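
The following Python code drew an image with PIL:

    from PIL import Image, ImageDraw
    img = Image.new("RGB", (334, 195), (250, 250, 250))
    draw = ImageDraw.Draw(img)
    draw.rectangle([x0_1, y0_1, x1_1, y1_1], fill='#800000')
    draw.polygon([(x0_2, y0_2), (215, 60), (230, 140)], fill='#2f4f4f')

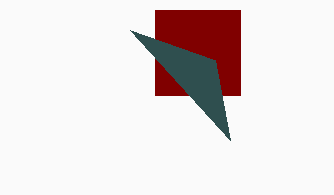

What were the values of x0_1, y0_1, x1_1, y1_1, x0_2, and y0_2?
x0_1 = 155; y0_1 = 10; x1_1 = 240; y1_1 = 95; x0_2 = 130; y0_2 = 30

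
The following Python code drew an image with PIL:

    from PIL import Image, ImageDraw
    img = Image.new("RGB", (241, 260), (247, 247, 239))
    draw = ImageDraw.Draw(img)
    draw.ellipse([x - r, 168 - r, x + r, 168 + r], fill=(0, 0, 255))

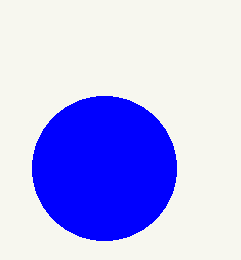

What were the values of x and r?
x = 104, r = 72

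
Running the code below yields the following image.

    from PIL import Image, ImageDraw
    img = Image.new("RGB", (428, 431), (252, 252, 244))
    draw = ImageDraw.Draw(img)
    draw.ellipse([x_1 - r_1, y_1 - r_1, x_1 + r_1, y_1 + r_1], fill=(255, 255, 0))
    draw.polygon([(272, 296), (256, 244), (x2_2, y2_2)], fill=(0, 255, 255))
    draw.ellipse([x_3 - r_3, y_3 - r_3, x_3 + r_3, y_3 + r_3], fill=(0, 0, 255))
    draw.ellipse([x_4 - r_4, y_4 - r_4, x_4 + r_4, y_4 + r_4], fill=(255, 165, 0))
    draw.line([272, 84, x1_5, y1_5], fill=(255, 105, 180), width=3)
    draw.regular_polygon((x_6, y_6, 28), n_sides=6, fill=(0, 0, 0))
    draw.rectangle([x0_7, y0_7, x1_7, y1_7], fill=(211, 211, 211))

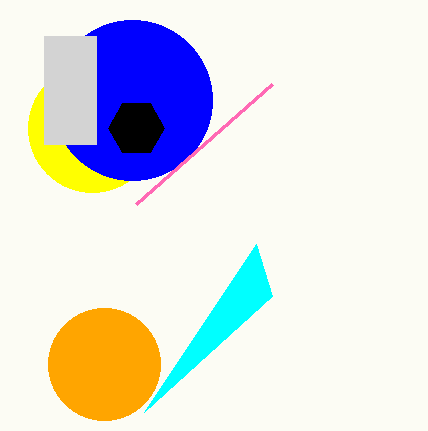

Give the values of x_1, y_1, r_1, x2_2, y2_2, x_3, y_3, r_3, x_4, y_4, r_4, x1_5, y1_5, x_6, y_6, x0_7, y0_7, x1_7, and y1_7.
x_1 = 92
y_1 = 128
r_1 = 64
x2_2 = 144
y2_2 = 412
x_3 = 132
y_3 = 100
r_3 = 80
x_4 = 104
y_4 = 364
r_4 = 56
x1_5 = 136
y1_5 = 204
x_6 = 136
y_6 = 128
x0_7 = 44
y0_7 = 36
x1_7 = 96
y1_7 = 144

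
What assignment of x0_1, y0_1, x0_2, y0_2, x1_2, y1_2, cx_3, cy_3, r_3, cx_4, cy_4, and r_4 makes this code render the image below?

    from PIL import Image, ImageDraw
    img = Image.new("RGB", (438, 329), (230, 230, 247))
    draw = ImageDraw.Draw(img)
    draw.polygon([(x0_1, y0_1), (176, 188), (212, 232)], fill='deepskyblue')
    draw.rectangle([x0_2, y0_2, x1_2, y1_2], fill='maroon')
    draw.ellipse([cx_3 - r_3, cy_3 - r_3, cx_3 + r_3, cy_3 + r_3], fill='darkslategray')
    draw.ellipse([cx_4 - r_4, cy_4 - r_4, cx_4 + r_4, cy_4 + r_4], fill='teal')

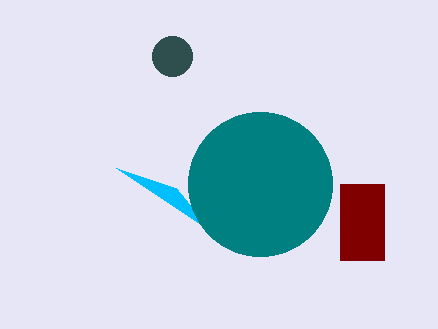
x0_1 = 116; y0_1 = 168; x0_2 = 340; y0_2 = 184; x1_2 = 384; y1_2 = 260; cx_3 = 172; cy_3 = 56; r_3 = 20; cx_4 = 260; cy_4 = 184; r_4 = 72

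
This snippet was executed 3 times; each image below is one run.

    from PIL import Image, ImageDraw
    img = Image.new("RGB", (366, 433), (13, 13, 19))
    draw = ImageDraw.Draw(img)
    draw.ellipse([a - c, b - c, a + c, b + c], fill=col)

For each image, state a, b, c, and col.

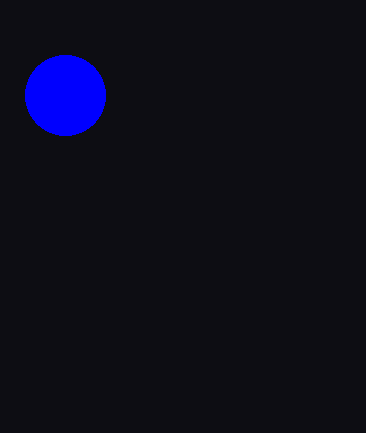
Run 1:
a = 65; b = 95; c = 40; col = 'blue'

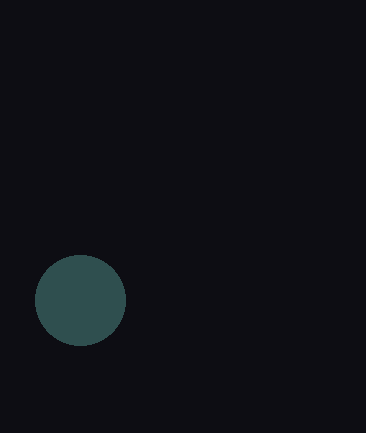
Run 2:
a = 80
b = 300
c = 45
col = 'darkslategray'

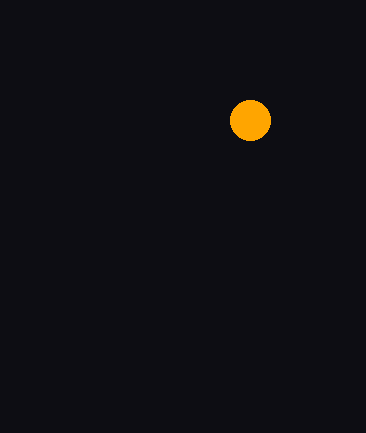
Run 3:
a = 250
b = 120
c = 20
col = 'orange'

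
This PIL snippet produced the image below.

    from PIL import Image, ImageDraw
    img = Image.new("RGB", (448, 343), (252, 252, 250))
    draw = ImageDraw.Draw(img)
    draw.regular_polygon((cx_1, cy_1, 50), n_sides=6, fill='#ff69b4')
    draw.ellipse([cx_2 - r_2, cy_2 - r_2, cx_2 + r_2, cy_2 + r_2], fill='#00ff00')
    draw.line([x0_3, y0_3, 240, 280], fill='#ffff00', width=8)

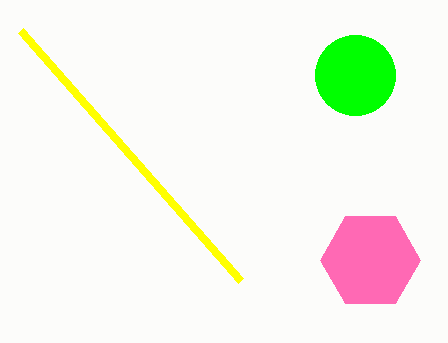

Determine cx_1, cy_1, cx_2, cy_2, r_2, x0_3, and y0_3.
cx_1 = 370; cy_1 = 260; cx_2 = 355; cy_2 = 75; r_2 = 40; x0_3 = 20; y0_3 = 30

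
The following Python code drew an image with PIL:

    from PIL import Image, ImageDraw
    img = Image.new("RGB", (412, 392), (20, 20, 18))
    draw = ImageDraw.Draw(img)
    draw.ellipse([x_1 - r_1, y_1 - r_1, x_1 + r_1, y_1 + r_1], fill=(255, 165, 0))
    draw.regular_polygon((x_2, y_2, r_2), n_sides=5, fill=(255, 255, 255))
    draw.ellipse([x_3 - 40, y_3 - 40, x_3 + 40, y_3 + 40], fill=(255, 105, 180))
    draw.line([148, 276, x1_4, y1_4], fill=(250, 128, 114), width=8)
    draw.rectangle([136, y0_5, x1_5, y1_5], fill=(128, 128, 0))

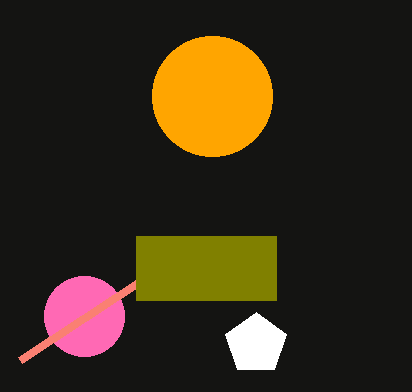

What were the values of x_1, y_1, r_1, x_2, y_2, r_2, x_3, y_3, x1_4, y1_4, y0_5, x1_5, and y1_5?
x_1 = 212; y_1 = 96; r_1 = 60; x_2 = 256; y_2 = 344; r_2 = 32; x_3 = 84; y_3 = 316; x1_4 = 20; y1_4 = 360; y0_5 = 236; x1_5 = 276; y1_5 = 300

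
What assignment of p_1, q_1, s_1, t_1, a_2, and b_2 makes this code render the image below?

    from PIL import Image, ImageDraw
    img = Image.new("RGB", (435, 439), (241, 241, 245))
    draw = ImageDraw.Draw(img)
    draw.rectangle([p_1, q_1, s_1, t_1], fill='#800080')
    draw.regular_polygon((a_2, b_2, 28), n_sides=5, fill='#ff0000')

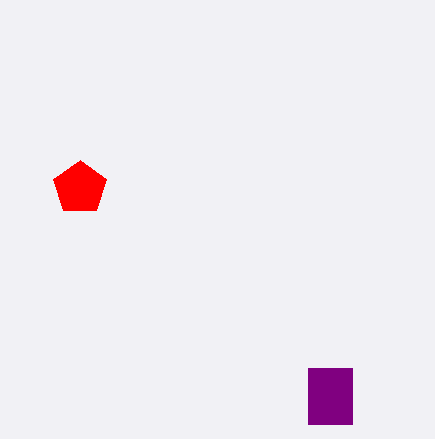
p_1 = 308, q_1 = 368, s_1 = 352, t_1 = 424, a_2 = 80, b_2 = 188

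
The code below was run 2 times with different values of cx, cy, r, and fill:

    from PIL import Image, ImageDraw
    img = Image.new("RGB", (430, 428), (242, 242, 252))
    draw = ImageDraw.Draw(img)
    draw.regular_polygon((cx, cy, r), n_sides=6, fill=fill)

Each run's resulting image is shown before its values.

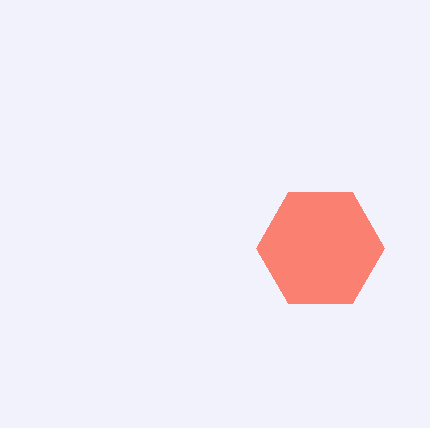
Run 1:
cx = 320
cy = 248
r = 64
fill = 'salmon'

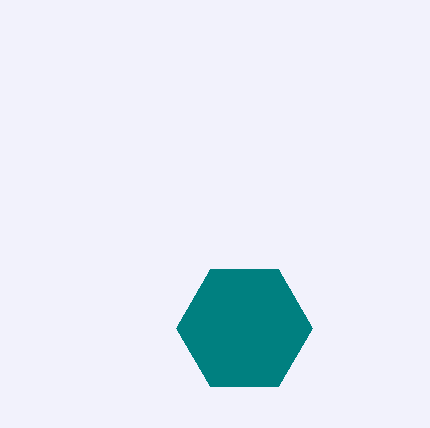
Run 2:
cx = 244
cy = 328
r = 68
fill = 'teal'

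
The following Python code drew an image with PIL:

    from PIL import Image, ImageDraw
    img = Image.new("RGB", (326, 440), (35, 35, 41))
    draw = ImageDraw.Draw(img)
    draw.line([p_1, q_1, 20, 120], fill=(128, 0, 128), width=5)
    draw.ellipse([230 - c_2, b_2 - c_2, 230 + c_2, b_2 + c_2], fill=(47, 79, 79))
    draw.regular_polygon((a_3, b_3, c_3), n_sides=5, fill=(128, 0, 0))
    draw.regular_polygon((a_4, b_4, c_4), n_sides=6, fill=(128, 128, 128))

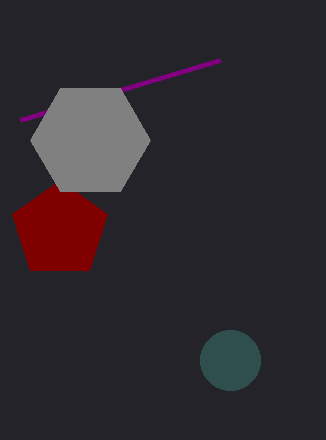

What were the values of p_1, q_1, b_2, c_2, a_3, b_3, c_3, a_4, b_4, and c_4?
p_1 = 220; q_1 = 60; b_2 = 360; c_2 = 30; a_3 = 60; b_3 = 230; c_3 = 50; a_4 = 90; b_4 = 140; c_4 = 60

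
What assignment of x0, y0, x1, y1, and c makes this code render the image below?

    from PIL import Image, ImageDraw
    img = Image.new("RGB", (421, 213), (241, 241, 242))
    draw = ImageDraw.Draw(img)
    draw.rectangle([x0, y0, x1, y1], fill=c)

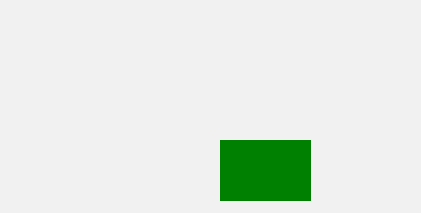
x0 = 220; y0 = 140; x1 = 310; y1 = 200; c = 'green'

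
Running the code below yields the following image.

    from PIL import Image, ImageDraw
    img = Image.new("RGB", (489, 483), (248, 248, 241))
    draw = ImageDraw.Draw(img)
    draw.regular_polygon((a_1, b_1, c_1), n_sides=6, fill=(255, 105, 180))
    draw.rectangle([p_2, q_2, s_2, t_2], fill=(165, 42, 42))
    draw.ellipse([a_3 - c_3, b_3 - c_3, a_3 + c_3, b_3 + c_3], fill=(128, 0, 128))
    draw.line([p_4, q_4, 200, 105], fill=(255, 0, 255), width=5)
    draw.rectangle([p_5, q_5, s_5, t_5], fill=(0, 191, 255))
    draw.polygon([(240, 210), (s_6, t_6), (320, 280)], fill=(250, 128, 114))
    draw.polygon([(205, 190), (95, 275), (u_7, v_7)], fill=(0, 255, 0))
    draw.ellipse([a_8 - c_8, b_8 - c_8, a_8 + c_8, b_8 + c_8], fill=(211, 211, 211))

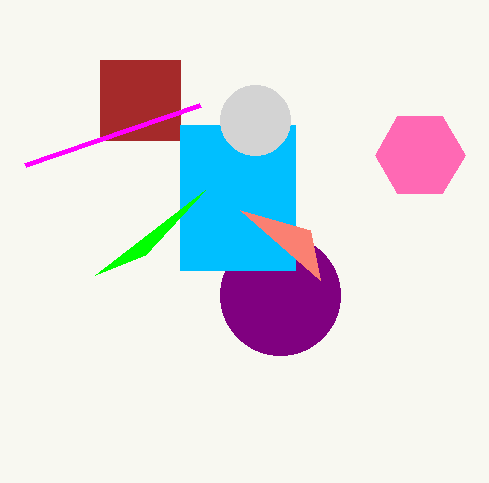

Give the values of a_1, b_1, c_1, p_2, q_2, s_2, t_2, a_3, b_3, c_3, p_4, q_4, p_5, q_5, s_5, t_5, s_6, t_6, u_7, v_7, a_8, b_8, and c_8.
a_1 = 420; b_1 = 155; c_1 = 45; p_2 = 100; q_2 = 60; s_2 = 180; t_2 = 140; a_3 = 280; b_3 = 295; c_3 = 60; p_4 = 25; q_4 = 165; p_5 = 180; q_5 = 125; s_5 = 295; t_5 = 270; s_6 = 310; t_6 = 230; u_7 = 145; v_7 = 255; a_8 = 255; b_8 = 120; c_8 = 35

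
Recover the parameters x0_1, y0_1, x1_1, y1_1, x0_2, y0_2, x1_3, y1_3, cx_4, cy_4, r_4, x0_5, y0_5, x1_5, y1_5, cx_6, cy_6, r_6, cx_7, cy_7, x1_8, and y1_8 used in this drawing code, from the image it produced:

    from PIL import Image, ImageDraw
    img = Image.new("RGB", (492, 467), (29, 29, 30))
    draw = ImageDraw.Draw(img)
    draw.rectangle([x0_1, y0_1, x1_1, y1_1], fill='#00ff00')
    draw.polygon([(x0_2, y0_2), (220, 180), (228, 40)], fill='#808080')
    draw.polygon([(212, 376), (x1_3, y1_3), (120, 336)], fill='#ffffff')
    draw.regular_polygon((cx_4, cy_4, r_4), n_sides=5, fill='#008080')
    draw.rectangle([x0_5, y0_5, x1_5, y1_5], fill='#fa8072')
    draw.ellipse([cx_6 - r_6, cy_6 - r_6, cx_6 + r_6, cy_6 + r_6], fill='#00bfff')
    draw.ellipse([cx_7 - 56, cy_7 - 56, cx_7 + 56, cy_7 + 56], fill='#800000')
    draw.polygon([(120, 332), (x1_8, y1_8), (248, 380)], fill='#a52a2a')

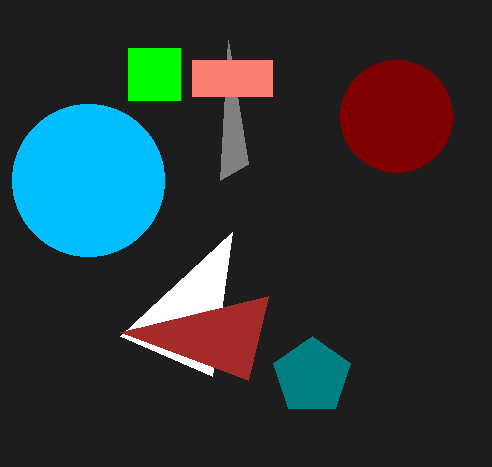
x0_1 = 128, y0_1 = 48, x1_1 = 180, y1_1 = 100, x0_2 = 248, y0_2 = 164, x1_3 = 232, y1_3 = 232, cx_4 = 312, cy_4 = 376, r_4 = 40, x0_5 = 192, y0_5 = 60, x1_5 = 272, y1_5 = 96, cx_6 = 88, cy_6 = 180, r_6 = 76, cx_7 = 396, cy_7 = 116, x1_8 = 268, y1_8 = 296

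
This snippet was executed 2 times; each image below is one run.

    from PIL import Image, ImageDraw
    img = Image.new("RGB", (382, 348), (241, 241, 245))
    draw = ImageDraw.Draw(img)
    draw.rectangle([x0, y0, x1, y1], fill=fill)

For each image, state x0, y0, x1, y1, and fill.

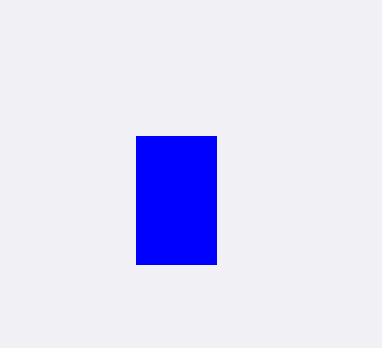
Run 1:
x0 = 136, y0 = 136, x1 = 216, y1 = 264, fill = 'blue'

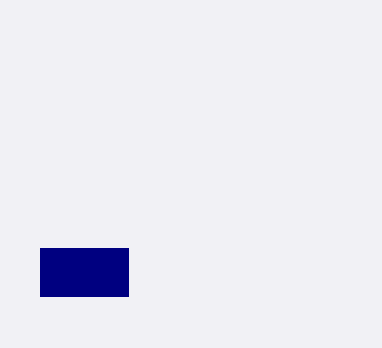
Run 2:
x0 = 40; y0 = 248; x1 = 128; y1 = 296; fill = 'navy'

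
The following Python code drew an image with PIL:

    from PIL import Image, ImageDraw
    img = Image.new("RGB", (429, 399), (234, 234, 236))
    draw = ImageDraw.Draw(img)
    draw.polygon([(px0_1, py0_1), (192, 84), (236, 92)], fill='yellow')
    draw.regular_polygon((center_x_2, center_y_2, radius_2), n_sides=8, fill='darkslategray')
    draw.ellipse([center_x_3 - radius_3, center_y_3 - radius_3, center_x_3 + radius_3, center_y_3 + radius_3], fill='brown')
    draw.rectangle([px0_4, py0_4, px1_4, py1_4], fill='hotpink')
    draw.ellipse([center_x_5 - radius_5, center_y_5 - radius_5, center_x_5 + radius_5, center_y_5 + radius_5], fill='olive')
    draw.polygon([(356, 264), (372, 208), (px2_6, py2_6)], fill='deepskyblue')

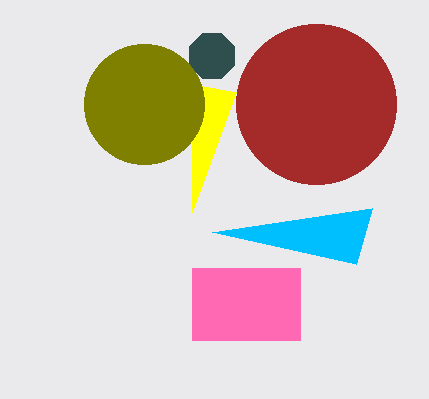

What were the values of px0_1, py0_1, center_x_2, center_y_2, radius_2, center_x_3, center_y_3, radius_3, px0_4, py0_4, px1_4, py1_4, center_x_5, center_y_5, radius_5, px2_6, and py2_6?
px0_1 = 192; py0_1 = 212; center_x_2 = 212; center_y_2 = 56; radius_2 = 24; center_x_3 = 316; center_y_3 = 104; radius_3 = 80; px0_4 = 192; py0_4 = 268; px1_4 = 300; py1_4 = 340; center_x_5 = 144; center_y_5 = 104; radius_5 = 60; px2_6 = 212; py2_6 = 232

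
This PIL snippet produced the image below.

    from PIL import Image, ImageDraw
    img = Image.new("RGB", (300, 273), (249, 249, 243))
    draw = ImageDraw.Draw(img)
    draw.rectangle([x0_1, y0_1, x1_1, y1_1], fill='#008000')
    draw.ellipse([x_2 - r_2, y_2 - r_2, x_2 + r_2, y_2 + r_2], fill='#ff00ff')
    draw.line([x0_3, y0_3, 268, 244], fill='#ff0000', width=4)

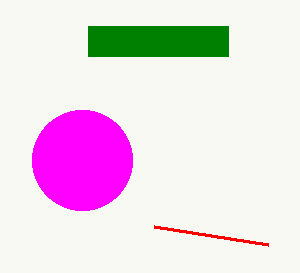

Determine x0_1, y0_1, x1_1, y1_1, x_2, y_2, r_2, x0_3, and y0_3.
x0_1 = 88, y0_1 = 26, x1_1 = 228, y1_1 = 56, x_2 = 82, y_2 = 160, r_2 = 50, x0_3 = 154, y0_3 = 226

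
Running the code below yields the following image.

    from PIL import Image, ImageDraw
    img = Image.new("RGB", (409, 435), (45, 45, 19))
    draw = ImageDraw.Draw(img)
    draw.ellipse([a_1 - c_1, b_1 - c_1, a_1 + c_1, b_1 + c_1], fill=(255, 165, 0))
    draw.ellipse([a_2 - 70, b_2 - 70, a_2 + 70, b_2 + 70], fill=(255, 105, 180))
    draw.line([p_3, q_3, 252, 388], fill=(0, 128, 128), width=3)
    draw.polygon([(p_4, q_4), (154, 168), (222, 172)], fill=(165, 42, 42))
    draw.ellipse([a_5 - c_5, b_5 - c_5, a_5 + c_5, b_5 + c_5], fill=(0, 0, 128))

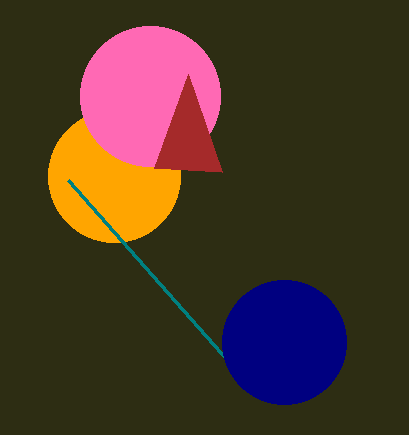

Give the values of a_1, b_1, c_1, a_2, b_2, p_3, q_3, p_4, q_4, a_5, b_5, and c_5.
a_1 = 114
b_1 = 176
c_1 = 66
a_2 = 150
b_2 = 96
p_3 = 68
q_3 = 180
p_4 = 188
q_4 = 74
a_5 = 284
b_5 = 342
c_5 = 62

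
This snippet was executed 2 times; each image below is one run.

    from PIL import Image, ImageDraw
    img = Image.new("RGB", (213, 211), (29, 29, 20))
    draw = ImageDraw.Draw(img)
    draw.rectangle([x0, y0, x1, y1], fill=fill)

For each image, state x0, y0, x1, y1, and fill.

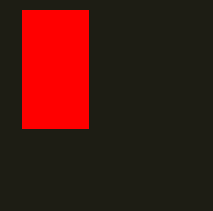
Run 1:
x0 = 22, y0 = 10, x1 = 88, y1 = 128, fill = 'red'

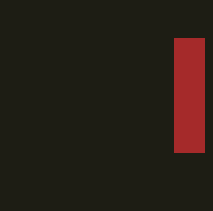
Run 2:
x0 = 174, y0 = 38, x1 = 204, y1 = 152, fill = 'brown'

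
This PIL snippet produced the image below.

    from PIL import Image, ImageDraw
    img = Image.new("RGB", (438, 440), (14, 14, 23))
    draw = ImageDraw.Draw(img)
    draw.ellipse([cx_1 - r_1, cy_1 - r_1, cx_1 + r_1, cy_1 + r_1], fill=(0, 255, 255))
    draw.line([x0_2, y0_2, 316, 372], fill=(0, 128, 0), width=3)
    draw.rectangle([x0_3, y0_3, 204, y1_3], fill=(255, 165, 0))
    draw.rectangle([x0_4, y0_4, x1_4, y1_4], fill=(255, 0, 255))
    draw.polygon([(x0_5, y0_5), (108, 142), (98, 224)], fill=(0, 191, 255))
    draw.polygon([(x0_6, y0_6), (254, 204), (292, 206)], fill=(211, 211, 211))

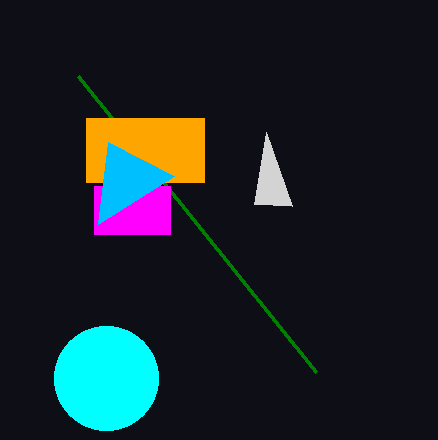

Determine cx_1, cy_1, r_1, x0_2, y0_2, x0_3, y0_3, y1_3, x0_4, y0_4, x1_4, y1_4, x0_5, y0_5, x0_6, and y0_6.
cx_1 = 106; cy_1 = 378; r_1 = 52; x0_2 = 78; y0_2 = 76; x0_3 = 86; y0_3 = 118; y1_3 = 182; x0_4 = 94; y0_4 = 186; x1_4 = 170; y1_4 = 234; x0_5 = 174; y0_5 = 176; x0_6 = 266; y0_6 = 132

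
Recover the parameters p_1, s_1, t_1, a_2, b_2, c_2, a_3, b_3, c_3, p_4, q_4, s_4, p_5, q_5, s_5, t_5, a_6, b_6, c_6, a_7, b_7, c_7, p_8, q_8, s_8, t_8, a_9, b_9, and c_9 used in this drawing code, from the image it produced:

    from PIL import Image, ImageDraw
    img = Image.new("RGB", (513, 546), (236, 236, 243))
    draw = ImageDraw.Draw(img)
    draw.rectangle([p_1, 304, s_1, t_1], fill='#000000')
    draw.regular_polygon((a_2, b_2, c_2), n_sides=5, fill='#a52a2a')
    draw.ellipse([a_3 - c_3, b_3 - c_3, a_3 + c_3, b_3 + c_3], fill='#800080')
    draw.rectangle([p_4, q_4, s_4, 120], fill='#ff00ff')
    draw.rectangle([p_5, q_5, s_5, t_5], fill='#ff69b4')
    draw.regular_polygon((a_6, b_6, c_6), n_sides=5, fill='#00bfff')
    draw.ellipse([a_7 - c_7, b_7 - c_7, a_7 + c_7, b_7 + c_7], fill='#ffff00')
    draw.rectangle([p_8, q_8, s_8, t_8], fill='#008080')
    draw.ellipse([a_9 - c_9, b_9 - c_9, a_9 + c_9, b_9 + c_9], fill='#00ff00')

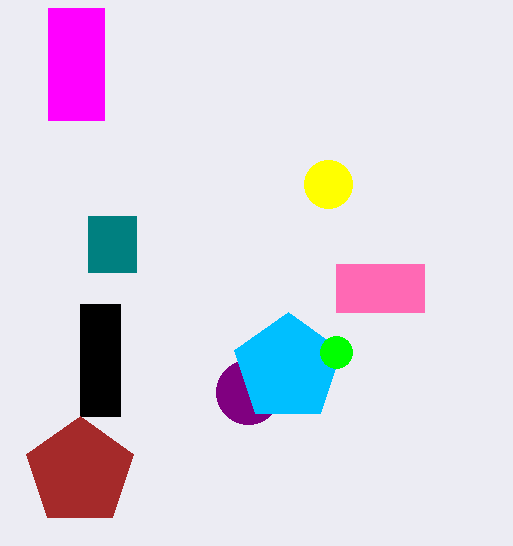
p_1 = 80; s_1 = 120; t_1 = 416; a_2 = 80; b_2 = 472; c_2 = 56; a_3 = 248; b_3 = 392; c_3 = 32; p_4 = 48; q_4 = 8; s_4 = 104; p_5 = 336; q_5 = 264; s_5 = 424; t_5 = 312; a_6 = 288; b_6 = 368; c_6 = 56; a_7 = 328; b_7 = 184; c_7 = 24; p_8 = 88; q_8 = 216; s_8 = 136; t_8 = 272; a_9 = 336; b_9 = 352; c_9 = 16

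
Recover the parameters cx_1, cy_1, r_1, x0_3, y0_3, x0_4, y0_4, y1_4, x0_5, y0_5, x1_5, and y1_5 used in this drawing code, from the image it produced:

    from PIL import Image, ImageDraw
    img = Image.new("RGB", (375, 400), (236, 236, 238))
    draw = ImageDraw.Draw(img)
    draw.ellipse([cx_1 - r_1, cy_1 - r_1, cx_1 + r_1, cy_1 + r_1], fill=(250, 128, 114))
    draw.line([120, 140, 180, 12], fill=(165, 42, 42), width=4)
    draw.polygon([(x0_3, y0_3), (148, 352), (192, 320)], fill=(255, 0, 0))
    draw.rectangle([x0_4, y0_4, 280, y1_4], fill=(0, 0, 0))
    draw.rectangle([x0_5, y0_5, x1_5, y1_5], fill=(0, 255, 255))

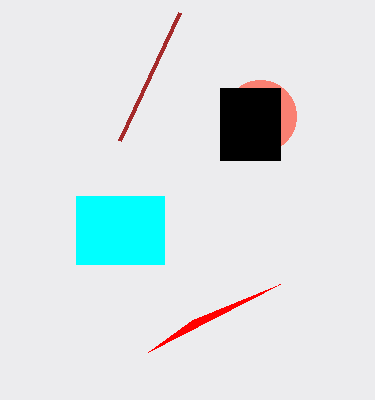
cx_1 = 260; cy_1 = 116; r_1 = 36; x0_3 = 280; y0_3 = 284; x0_4 = 220; y0_4 = 88; y1_4 = 160; x0_5 = 76; y0_5 = 196; x1_5 = 164; y1_5 = 264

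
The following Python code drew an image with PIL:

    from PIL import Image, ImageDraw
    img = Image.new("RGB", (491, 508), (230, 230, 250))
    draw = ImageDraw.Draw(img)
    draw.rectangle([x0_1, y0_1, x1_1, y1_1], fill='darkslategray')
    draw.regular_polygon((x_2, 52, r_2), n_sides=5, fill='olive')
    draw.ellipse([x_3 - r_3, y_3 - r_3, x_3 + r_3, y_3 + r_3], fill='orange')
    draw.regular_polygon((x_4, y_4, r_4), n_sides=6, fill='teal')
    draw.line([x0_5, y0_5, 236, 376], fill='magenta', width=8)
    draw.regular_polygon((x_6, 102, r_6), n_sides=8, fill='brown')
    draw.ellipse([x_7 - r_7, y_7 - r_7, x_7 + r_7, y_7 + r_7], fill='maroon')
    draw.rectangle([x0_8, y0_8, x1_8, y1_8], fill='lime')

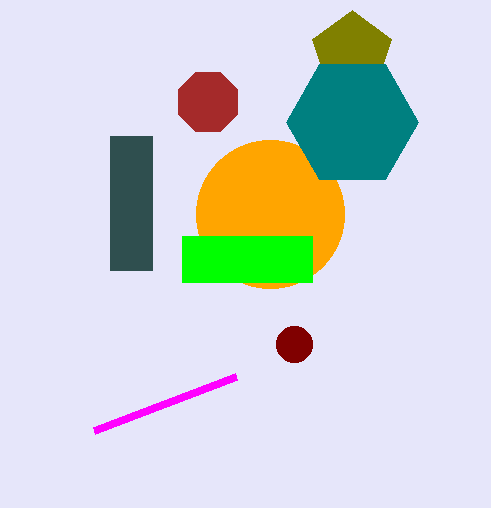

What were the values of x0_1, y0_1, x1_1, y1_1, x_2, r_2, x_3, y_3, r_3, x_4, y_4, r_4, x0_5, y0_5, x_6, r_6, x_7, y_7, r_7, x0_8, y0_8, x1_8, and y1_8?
x0_1 = 110
y0_1 = 136
x1_1 = 152
y1_1 = 270
x_2 = 352
r_2 = 42
x_3 = 270
y_3 = 214
r_3 = 74
x_4 = 352
y_4 = 122
r_4 = 66
x0_5 = 94
y0_5 = 430
x_6 = 208
r_6 = 32
x_7 = 294
y_7 = 344
r_7 = 18
x0_8 = 182
y0_8 = 236
x1_8 = 312
y1_8 = 282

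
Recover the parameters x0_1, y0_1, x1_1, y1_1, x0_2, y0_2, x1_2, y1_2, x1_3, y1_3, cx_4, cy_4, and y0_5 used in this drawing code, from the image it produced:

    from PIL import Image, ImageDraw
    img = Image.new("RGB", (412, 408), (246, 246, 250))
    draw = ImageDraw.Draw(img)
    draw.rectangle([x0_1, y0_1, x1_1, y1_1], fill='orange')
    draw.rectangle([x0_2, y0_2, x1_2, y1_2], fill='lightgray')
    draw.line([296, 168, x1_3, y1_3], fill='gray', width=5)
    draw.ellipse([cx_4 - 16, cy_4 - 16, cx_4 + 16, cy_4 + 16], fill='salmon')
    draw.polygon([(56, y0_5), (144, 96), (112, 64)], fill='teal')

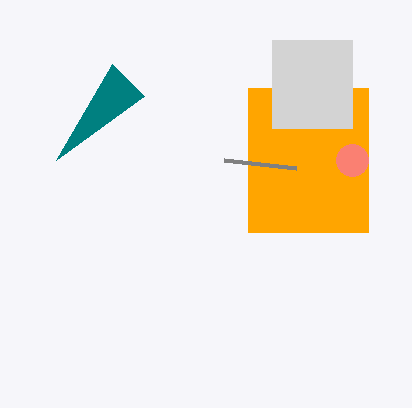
x0_1 = 248, y0_1 = 88, x1_1 = 368, y1_1 = 232, x0_2 = 272, y0_2 = 40, x1_2 = 352, y1_2 = 128, x1_3 = 224, y1_3 = 160, cx_4 = 352, cy_4 = 160, y0_5 = 160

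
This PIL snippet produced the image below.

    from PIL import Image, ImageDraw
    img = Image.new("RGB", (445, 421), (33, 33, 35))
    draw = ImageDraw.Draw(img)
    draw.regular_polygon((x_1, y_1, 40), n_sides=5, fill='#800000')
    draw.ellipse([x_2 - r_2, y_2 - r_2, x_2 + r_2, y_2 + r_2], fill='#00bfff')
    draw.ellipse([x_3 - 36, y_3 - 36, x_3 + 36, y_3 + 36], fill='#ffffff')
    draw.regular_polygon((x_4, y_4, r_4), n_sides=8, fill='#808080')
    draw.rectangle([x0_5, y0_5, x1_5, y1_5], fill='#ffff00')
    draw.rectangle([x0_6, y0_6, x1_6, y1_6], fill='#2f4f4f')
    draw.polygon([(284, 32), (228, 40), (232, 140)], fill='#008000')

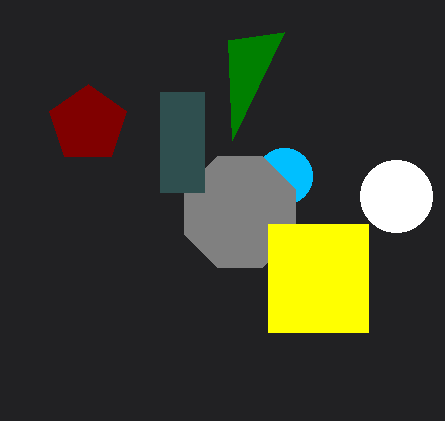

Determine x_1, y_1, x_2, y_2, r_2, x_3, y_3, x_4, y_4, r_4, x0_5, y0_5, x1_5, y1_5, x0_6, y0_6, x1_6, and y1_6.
x_1 = 88
y_1 = 124
x_2 = 284
y_2 = 176
r_2 = 28
x_3 = 396
y_3 = 196
x_4 = 240
y_4 = 212
r_4 = 60
x0_5 = 268
y0_5 = 224
x1_5 = 368
y1_5 = 332
x0_6 = 160
y0_6 = 92
x1_6 = 204
y1_6 = 192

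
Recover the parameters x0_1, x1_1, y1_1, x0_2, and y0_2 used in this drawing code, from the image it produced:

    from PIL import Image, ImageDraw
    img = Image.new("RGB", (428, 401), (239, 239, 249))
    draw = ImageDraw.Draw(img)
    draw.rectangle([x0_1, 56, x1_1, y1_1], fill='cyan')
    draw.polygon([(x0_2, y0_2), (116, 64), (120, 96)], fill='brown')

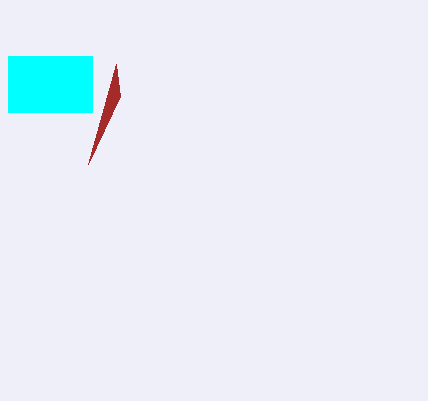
x0_1 = 8; x1_1 = 92; y1_1 = 112; x0_2 = 88; y0_2 = 164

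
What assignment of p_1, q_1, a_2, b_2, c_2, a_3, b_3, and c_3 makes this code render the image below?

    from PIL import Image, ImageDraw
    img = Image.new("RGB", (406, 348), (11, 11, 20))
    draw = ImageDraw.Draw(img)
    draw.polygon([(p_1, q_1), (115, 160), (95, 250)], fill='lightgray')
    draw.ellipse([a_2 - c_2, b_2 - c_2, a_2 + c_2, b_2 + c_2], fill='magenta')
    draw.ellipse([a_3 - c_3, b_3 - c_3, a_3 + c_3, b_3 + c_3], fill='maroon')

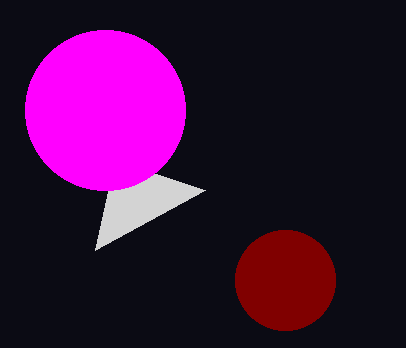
p_1 = 205
q_1 = 190
a_2 = 105
b_2 = 110
c_2 = 80
a_3 = 285
b_3 = 280
c_3 = 50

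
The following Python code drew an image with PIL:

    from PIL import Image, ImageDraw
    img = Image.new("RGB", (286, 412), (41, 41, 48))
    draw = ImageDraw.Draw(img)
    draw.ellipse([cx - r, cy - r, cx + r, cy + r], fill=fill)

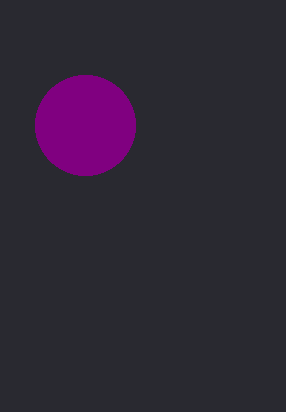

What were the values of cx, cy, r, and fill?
cx = 85
cy = 125
r = 50
fill = 'purple'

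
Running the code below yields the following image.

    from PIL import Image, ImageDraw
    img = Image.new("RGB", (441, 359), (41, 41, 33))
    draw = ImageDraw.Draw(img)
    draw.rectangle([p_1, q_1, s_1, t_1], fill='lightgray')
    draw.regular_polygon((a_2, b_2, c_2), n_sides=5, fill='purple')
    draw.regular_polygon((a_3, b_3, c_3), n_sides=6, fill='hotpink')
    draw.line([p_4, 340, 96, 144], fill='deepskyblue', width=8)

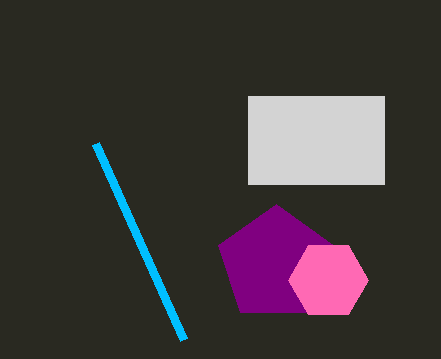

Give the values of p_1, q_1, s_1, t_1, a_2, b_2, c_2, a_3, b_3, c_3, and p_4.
p_1 = 248
q_1 = 96
s_1 = 384
t_1 = 184
a_2 = 276
b_2 = 264
c_2 = 60
a_3 = 328
b_3 = 280
c_3 = 40
p_4 = 184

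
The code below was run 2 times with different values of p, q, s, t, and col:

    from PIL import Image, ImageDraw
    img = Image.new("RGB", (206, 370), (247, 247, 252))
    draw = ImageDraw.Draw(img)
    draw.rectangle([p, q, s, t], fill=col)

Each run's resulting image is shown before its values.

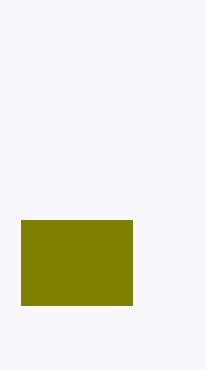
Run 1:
p = 21; q = 220; s = 132; t = 305; col = 'olive'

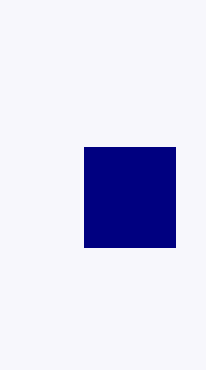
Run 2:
p = 84
q = 147
s = 175
t = 247
col = 'navy'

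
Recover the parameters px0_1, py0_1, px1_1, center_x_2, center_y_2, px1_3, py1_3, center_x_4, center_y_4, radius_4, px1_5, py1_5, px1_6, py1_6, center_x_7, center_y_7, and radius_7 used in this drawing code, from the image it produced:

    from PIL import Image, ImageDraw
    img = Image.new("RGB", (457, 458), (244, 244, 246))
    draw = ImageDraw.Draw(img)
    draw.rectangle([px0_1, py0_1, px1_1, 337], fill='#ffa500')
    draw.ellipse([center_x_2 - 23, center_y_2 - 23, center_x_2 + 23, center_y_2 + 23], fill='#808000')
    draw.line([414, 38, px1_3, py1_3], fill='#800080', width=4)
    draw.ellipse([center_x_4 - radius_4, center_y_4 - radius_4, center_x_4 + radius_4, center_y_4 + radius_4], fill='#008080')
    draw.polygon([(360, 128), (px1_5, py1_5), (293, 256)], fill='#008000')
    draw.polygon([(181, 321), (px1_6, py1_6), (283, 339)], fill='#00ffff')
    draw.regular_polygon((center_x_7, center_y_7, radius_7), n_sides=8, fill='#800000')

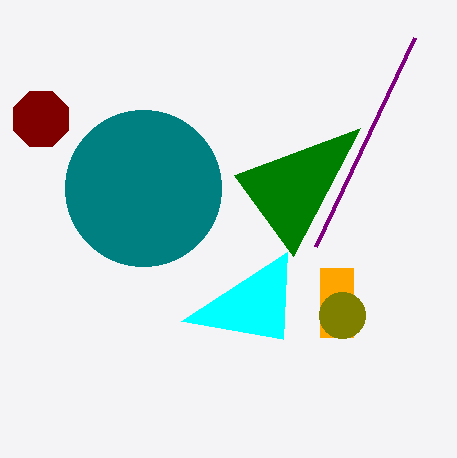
px0_1 = 320, py0_1 = 268, px1_1 = 353, center_x_2 = 342, center_y_2 = 315, px1_3 = 315, py1_3 = 247, center_x_4 = 143, center_y_4 = 188, radius_4 = 78, px1_5 = 234, py1_5 = 175, px1_6 = 287, py1_6 = 252, center_x_7 = 41, center_y_7 = 119, radius_7 = 30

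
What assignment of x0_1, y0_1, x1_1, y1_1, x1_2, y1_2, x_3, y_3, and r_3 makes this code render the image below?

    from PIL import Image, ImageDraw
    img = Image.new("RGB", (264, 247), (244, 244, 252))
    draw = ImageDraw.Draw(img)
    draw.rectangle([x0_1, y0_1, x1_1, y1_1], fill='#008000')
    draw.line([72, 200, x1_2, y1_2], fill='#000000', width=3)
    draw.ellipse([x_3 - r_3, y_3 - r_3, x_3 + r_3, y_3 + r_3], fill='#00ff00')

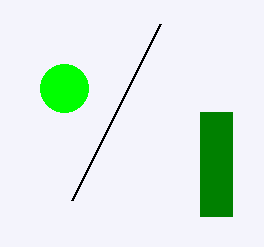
x0_1 = 200, y0_1 = 112, x1_1 = 232, y1_1 = 216, x1_2 = 160, y1_2 = 24, x_3 = 64, y_3 = 88, r_3 = 24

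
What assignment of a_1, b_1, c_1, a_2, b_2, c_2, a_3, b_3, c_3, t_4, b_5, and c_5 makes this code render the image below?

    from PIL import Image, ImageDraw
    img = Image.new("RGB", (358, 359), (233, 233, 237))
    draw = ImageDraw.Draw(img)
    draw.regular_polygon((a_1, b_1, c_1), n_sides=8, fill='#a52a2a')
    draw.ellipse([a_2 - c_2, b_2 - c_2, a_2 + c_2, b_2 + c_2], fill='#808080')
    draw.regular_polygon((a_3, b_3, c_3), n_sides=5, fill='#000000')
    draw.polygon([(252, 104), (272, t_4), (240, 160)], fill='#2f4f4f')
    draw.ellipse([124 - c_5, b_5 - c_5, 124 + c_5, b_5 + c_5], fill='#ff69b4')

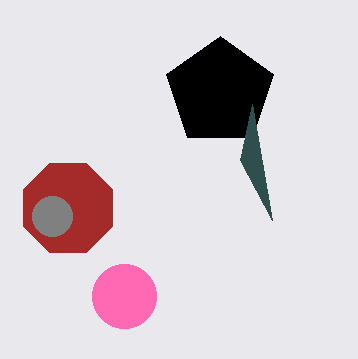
a_1 = 68, b_1 = 208, c_1 = 48, a_2 = 52, b_2 = 216, c_2 = 20, a_3 = 220, b_3 = 92, c_3 = 56, t_4 = 220, b_5 = 296, c_5 = 32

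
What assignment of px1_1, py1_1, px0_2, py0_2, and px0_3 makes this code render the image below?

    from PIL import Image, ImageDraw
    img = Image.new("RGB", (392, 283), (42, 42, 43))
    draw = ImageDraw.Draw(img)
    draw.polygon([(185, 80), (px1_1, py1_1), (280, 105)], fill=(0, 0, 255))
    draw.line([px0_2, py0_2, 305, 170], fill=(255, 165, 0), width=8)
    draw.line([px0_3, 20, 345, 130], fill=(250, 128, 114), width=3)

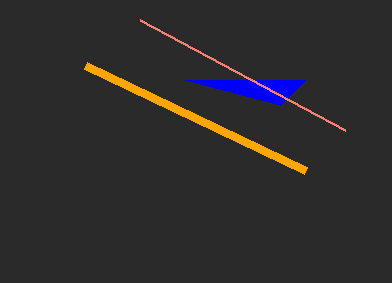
px1_1 = 305
py1_1 = 80
px0_2 = 85
py0_2 = 65
px0_3 = 140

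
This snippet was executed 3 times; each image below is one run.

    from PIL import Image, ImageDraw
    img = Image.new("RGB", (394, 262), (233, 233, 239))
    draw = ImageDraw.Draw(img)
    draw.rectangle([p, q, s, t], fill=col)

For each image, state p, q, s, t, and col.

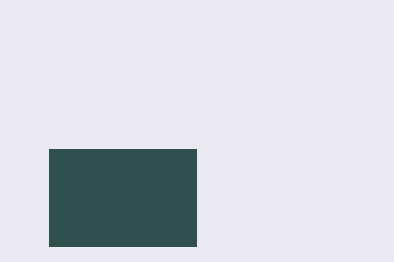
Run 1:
p = 49
q = 149
s = 196
t = 246
col = 'darkslategray'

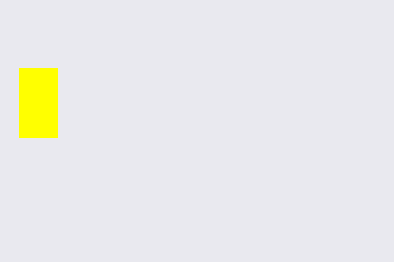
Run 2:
p = 19, q = 68, s = 57, t = 137, col = 'yellow'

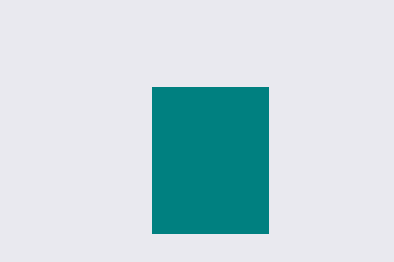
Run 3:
p = 152; q = 87; s = 268; t = 233; col = 'teal'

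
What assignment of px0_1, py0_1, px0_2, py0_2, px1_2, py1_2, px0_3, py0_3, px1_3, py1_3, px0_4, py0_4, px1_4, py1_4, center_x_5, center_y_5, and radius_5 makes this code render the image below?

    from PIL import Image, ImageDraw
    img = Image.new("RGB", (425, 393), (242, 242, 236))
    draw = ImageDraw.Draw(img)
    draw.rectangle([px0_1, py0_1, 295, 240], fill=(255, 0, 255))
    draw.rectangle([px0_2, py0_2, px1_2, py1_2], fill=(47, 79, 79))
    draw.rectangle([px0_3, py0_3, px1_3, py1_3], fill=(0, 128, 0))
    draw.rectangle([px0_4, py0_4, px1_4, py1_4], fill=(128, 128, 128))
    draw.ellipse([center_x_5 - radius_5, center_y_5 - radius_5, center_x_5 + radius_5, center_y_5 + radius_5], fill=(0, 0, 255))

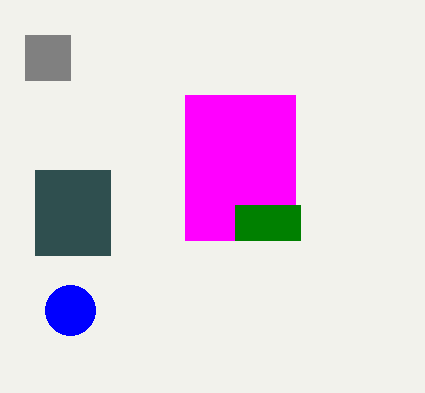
px0_1 = 185
py0_1 = 95
px0_2 = 35
py0_2 = 170
px1_2 = 110
py1_2 = 255
px0_3 = 235
py0_3 = 205
px1_3 = 300
py1_3 = 240
px0_4 = 25
py0_4 = 35
px1_4 = 70
py1_4 = 80
center_x_5 = 70
center_y_5 = 310
radius_5 = 25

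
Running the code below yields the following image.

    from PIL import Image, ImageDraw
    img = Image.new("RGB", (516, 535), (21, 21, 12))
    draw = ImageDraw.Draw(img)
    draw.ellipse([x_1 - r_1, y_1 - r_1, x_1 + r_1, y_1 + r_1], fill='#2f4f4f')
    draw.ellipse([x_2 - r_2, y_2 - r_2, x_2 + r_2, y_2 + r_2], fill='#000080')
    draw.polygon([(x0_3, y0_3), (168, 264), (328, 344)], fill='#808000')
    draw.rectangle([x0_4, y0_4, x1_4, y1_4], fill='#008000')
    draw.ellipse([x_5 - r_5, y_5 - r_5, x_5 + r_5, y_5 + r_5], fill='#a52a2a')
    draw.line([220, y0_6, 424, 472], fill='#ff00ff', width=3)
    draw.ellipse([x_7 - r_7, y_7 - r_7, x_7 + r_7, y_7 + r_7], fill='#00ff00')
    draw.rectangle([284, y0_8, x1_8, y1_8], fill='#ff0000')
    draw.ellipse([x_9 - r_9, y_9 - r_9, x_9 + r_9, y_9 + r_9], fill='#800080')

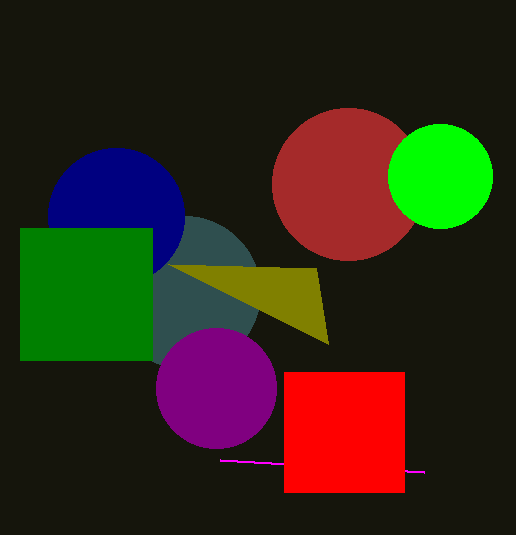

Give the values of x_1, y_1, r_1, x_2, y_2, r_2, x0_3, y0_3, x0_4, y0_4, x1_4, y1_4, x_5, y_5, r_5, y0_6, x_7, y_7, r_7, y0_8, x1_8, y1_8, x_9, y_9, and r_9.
x_1 = 184, y_1 = 292, r_1 = 76, x_2 = 116, y_2 = 216, r_2 = 68, x0_3 = 316, y0_3 = 268, x0_4 = 20, y0_4 = 228, x1_4 = 152, y1_4 = 360, x_5 = 348, y_5 = 184, r_5 = 76, y0_6 = 460, x_7 = 440, y_7 = 176, r_7 = 52, y0_8 = 372, x1_8 = 404, y1_8 = 492, x_9 = 216, y_9 = 388, r_9 = 60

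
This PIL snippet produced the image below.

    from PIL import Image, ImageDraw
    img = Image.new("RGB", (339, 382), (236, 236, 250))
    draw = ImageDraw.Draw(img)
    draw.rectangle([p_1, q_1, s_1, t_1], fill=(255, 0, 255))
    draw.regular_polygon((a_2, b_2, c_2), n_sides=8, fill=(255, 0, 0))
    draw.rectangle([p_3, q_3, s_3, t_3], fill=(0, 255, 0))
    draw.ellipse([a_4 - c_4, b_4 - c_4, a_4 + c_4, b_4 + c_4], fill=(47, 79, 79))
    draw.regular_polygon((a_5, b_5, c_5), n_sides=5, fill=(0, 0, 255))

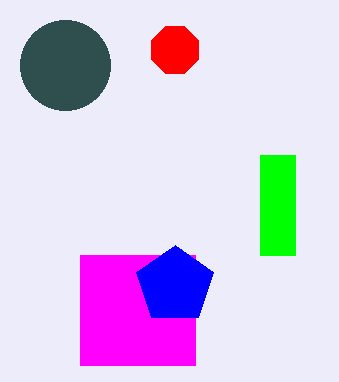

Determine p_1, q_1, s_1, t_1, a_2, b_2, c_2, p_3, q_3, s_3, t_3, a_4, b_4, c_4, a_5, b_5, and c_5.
p_1 = 80
q_1 = 255
s_1 = 195
t_1 = 365
a_2 = 175
b_2 = 50
c_2 = 25
p_3 = 260
q_3 = 155
s_3 = 295
t_3 = 255
a_4 = 65
b_4 = 65
c_4 = 45
a_5 = 175
b_5 = 285
c_5 = 40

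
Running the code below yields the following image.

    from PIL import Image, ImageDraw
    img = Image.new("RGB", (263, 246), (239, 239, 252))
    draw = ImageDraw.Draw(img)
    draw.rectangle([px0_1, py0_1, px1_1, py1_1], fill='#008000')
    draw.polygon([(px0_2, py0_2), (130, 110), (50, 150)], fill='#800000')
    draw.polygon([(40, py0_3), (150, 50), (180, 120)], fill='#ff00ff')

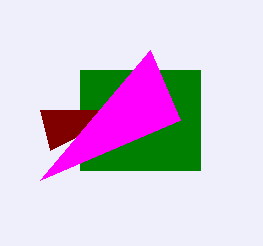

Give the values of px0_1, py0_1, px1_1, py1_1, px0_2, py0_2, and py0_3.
px0_1 = 80, py0_1 = 70, px1_1 = 200, py1_1 = 170, px0_2 = 40, py0_2 = 110, py0_3 = 180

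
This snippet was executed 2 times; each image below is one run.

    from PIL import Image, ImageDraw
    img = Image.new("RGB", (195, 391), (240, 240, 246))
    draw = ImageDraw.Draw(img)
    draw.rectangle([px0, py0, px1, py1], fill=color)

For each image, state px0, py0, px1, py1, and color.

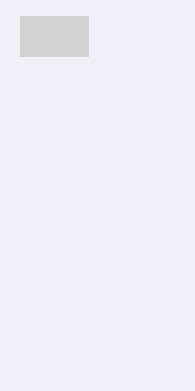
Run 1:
px0 = 20; py0 = 16; px1 = 88; py1 = 56; color = 'lightgray'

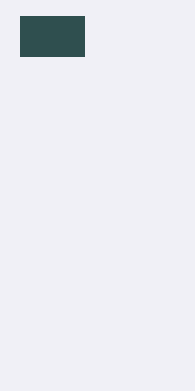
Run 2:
px0 = 20; py0 = 16; px1 = 84; py1 = 56; color = 'darkslategray'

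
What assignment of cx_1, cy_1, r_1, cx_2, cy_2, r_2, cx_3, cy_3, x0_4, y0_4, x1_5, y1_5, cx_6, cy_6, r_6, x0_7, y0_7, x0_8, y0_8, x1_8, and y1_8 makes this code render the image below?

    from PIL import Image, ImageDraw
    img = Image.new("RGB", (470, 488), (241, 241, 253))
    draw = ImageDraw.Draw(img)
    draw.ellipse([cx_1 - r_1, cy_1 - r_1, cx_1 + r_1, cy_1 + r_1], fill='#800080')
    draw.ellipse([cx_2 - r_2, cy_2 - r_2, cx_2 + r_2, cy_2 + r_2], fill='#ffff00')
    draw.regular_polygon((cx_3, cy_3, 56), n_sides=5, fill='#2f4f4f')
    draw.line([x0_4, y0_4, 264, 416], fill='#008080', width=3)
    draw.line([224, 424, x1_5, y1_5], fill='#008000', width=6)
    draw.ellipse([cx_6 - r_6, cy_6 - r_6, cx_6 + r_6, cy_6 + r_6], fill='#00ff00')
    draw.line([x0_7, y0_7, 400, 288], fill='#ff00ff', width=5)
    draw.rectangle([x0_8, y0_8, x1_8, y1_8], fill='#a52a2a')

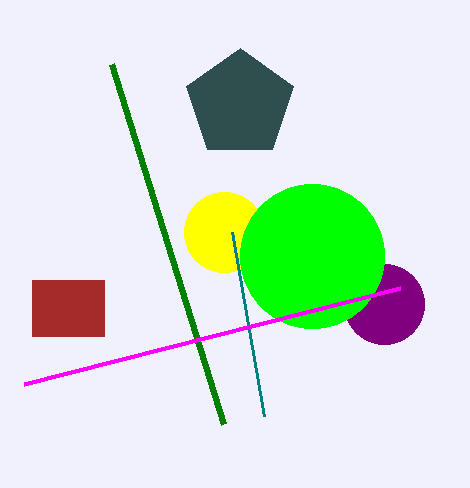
cx_1 = 384
cy_1 = 304
r_1 = 40
cx_2 = 224
cy_2 = 232
r_2 = 40
cx_3 = 240
cy_3 = 104
x0_4 = 232
y0_4 = 232
x1_5 = 112
y1_5 = 64
cx_6 = 312
cy_6 = 256
r_6 = 72
x0_7 = 24
y0_7 = 384
x0_8 = 32
y0_8 = 280
x1_8 = 104
y1_8 = 336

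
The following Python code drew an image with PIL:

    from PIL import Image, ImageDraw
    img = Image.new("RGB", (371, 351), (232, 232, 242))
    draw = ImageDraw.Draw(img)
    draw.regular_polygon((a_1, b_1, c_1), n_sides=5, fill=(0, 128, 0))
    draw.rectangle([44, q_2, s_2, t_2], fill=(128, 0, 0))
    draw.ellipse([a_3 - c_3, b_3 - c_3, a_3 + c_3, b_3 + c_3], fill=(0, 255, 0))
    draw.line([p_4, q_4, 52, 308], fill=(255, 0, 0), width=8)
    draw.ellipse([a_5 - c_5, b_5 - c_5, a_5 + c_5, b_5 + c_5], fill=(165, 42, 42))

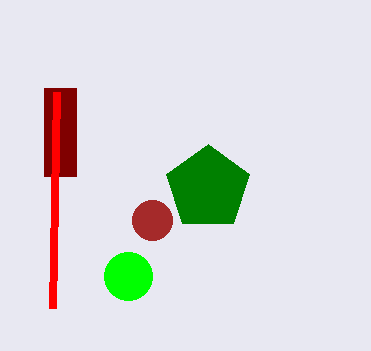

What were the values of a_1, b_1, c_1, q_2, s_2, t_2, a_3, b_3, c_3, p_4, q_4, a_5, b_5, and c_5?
a_1 = 208
b_1 = 188
c_1 = 44
q_2 = 88
s_2 = 76
t_2 = 176
a_3 = 128
b_3 = 276
c_3 = 24
p_4 = 56
q_4 = 92
a_5 = 152
b_5 = 220
c_5 = 20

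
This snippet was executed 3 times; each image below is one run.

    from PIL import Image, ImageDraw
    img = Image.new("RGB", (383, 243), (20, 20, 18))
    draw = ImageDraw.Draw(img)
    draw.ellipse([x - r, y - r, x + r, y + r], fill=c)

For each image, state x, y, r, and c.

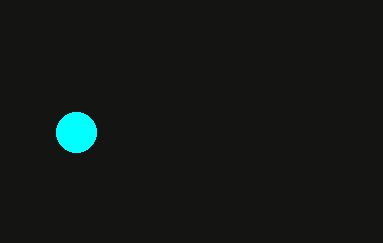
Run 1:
x = 76
y = 132
r = 20
c = 'cyan'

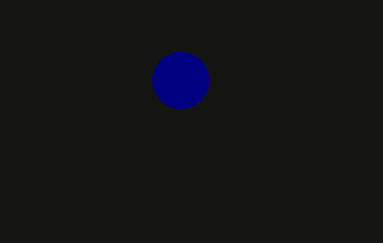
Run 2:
x = 180, y = 80, r = 28, c = 'navy'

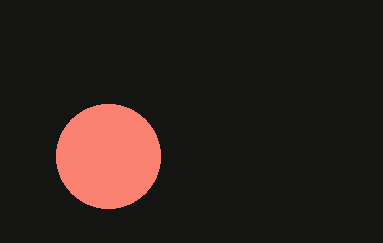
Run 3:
x = 108; y = 156; r = 52; c = 'salmon'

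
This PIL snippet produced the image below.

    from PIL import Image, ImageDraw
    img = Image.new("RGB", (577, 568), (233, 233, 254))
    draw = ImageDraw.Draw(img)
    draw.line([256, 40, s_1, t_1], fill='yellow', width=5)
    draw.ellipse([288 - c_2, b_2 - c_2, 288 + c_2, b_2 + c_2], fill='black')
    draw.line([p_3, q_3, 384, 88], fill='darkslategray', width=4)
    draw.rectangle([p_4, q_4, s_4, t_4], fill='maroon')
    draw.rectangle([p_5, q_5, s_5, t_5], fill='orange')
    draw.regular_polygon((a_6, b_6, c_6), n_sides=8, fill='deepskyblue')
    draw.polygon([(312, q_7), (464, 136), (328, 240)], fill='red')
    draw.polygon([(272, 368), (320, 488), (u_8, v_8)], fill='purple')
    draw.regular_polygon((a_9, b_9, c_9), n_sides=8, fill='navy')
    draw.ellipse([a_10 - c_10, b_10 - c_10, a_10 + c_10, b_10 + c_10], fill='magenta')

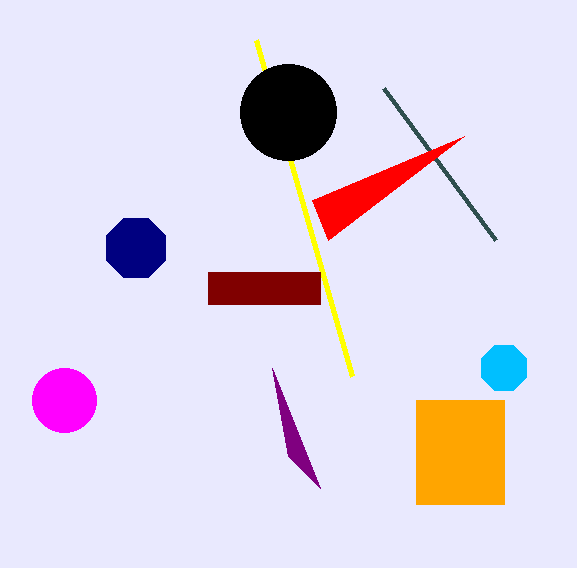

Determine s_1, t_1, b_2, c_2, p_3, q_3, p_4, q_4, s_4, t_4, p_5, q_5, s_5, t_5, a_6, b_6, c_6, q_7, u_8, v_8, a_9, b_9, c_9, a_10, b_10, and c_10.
s_1 = 352
t_1 = 376
b_2 = 112
c_2 = 48
p_3 = 496
q_3 = 240
p_4 = 208
q_4 = 272
s_4 = 320
t_4 = 304
p_5 = 416
q_5 = 400
s_5 = 504
t_5 = 504
a_6 = 504
b_6 = 368
c_6 = 24
q_7 = 200
u_8 = 288
v_8 = 456
a_9 = 136
b_9 = 248
c_9 = 32
a_10 = 64
b_10 = 400
c_10 = 32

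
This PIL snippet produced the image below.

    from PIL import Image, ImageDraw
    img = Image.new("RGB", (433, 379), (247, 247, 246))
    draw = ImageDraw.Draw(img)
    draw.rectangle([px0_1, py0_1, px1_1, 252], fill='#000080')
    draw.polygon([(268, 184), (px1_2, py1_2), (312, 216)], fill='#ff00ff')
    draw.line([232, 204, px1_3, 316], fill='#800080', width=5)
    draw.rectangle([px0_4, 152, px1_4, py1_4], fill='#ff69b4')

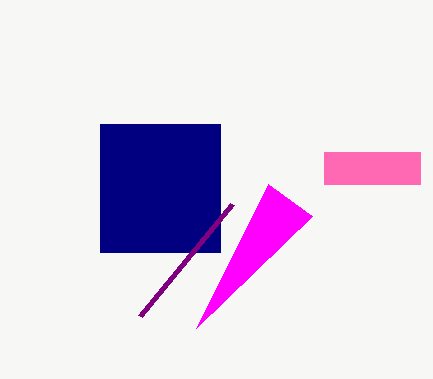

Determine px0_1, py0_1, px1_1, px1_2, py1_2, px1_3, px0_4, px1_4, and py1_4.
px0_1 = 100
py0_1 = 124
px1_1 = 220
px1_2 = 196
py1_2 = 328
px1_3 = 140
px0_4 = 324
px1_4 = 420
py1_4 = 184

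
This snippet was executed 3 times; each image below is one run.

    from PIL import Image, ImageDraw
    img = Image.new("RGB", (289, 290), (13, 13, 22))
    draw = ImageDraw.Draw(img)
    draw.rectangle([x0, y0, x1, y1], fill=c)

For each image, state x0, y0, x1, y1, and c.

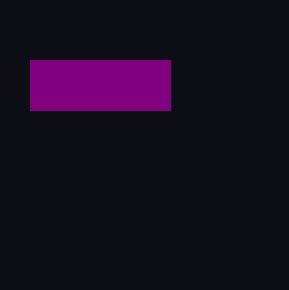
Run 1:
x0 = 30
y0 = 60
x1 = 170
y1 = 110
c = 'purple'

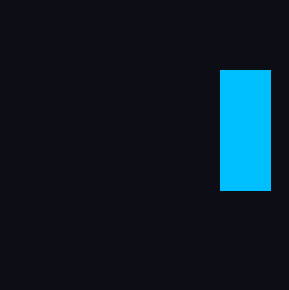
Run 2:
x0 = 220
y0 = 70
x1 = 270
y1 = 190
c = 'deepskyblue'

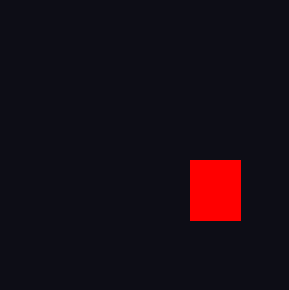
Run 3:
x0 = 190
y0 = 160
x1 = 240
y1 = 220
c = 'red'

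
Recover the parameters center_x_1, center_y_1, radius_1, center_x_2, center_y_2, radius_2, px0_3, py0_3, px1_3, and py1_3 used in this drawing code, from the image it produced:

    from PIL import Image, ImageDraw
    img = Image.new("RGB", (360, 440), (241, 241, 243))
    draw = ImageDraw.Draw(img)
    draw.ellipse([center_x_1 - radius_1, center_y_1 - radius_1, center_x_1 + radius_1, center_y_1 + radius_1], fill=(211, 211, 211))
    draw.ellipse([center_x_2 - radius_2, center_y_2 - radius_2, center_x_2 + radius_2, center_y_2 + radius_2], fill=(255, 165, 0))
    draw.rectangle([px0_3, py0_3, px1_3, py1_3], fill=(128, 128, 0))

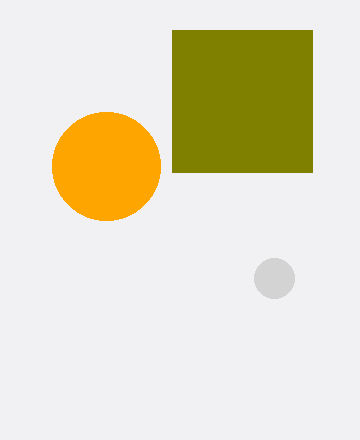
center_x_1 = 274, center_y_1 = 278, radius_1 = 20, center_x_2 = 106, center_y_2 = 166, radius_2 = 54, px0_3 = 172, py0_3 = 30, px1_3 = 312, py1_3 = 172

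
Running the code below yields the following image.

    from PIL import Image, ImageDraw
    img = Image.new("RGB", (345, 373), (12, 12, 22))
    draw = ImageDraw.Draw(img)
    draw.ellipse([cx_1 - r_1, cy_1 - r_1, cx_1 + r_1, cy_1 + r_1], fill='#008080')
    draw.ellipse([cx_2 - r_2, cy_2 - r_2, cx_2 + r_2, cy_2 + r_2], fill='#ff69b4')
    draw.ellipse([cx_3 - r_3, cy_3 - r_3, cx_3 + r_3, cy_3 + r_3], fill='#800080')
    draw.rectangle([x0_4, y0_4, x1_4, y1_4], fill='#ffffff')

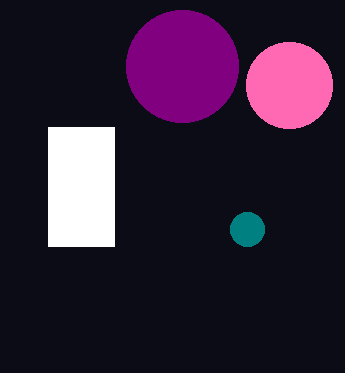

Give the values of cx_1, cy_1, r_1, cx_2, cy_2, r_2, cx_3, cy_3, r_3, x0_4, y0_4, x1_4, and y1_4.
cx_1 = 247
cy_1 = 229
r_1 = 17
cx_2 = 289
cy_2 = 85
r_2 = 43
cx_3 = 182
cy_3 = 66
r_3 = 56
x0_4 = 48
y0_4 = 127
x1_4 = 114
y1_4 = 246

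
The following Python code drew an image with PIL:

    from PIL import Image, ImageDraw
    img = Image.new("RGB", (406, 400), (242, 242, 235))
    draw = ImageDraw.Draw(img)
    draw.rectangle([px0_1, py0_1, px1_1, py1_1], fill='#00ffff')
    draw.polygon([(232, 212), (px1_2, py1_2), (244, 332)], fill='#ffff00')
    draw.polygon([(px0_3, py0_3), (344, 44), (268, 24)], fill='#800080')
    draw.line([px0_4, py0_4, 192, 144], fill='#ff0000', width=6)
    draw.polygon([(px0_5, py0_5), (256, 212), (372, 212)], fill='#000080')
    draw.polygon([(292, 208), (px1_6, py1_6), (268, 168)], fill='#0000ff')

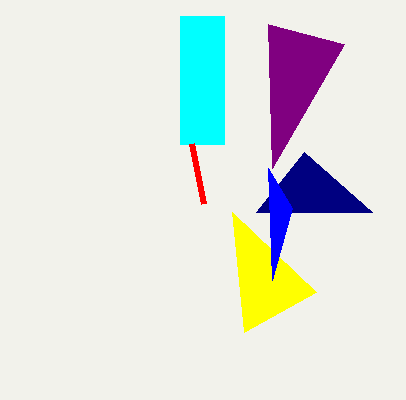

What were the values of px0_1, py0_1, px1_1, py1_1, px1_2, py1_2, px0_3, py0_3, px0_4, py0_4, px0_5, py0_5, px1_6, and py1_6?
px0_1 = 180; py0_1 = 16; px1_1 = 224; py1_1 = 144; px1_2 = 316; py1_2 = 292; px0_3 = 272; py0_3 = 168; px0_4 = 204; py0_4 = 204; px0_5 = 304; py0_5 = 152; px1_6 = 272; py1_6 = 280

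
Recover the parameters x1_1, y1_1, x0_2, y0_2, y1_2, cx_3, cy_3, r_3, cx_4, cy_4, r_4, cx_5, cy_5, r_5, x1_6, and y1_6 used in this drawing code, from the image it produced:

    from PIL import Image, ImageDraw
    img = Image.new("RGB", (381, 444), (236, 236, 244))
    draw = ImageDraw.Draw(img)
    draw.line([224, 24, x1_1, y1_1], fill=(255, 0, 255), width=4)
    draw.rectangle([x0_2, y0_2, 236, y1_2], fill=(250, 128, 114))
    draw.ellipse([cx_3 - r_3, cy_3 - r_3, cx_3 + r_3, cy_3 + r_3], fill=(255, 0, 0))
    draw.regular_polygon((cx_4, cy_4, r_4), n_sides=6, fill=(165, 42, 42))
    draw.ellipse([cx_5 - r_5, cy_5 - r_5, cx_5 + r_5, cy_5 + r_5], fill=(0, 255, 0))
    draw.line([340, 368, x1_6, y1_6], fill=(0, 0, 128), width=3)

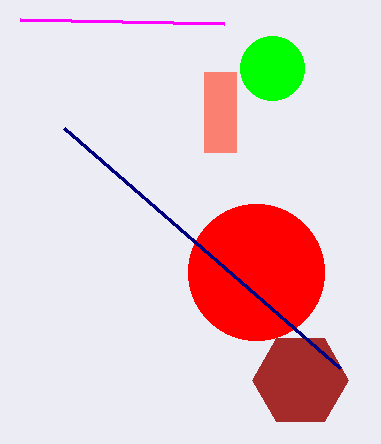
x1_1 = 20; y1_1 = 20; x0_2 = 204; y0_2 = 72; y1_2 = 152; cx_3 = 256; cy_3 = 272; r_3 = 68; cx_4 = 300; cy_4 = 380; r_4 = 48; cx_5 = 272; cy_5 = 68; r_5 = 32; x1_6 = 64; y1_6 = 128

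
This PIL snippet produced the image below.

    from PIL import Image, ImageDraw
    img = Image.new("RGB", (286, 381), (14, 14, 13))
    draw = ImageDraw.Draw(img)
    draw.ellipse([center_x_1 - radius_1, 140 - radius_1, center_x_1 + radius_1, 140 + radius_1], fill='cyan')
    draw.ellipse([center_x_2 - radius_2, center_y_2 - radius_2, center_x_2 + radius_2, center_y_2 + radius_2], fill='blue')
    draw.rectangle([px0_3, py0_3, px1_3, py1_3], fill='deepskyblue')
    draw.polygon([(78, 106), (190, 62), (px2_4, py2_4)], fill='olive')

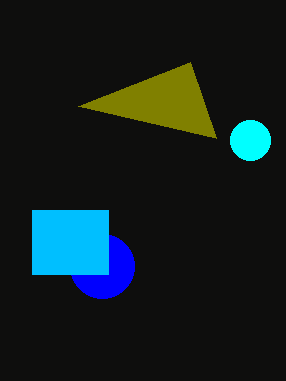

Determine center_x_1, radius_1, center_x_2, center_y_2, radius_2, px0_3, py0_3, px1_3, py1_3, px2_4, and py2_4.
center_x_1 = 250, radius_1 = 20, center_x_2 = 102, center_y_2 = 266, radius_2 = 32, px0_3 = 32, py0_3 = 210, px1_3 = 108, py1_3 = 274, px2_4 = 216, py2_4 = 138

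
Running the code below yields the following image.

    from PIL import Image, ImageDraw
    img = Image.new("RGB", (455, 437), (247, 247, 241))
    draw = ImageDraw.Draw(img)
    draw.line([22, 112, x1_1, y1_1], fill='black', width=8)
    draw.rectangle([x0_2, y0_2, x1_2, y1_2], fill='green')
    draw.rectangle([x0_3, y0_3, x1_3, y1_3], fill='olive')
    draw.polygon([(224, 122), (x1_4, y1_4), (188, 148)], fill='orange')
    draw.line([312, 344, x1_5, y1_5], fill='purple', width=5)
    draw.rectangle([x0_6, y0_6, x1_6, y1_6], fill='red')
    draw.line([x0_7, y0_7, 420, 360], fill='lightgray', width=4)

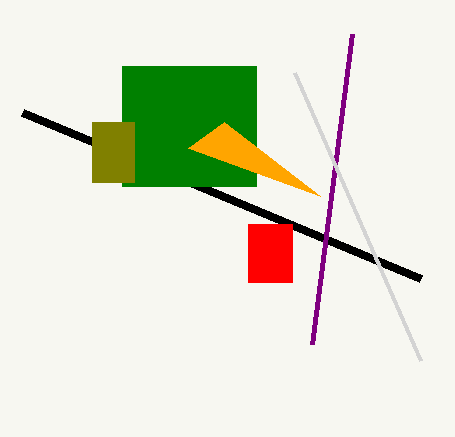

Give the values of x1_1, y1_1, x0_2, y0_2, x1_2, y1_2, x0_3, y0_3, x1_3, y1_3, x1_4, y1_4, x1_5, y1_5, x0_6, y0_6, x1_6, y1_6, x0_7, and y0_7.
x1_1 = 420
y1_1 = 278
x0_2 = 122
y0_2 = 66
x1_2 = 256
y1_2 = 186
x0_3 = 92
y0_3 = 122
x1_3 = 134
y1_3 = 182
x1_4 = 320
y1_4 = 196
x1_5 = 352
y1_5 = 34
x0_6 = 248
y0_6 = 224
x1_6 = 292
y1_6 = 282
x0_7 = 294
y0_7 = 72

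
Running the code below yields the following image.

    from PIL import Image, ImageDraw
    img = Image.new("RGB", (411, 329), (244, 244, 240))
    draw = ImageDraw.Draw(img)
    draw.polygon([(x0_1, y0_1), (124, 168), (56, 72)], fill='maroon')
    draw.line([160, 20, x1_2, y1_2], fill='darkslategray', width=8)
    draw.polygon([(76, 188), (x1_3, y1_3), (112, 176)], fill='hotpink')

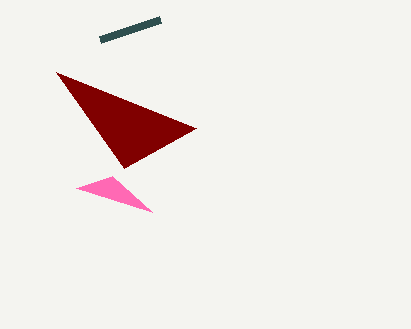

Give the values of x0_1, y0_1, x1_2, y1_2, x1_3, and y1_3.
x0_1 = 196
y0_1 = 128
x1_2 = 100
y1_2 = 40
x1_3 = 152
y1_3 = 212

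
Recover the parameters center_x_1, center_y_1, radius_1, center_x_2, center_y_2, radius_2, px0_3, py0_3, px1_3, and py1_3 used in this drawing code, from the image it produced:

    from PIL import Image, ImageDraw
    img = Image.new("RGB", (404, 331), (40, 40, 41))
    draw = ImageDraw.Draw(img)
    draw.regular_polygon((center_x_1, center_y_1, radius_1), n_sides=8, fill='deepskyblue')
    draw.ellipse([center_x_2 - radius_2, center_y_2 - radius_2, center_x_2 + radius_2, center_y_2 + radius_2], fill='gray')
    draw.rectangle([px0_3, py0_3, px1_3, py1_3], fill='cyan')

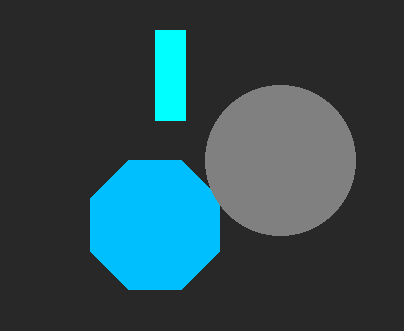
center_x_1 = 155; center_y_1 = 225; radius_1 = 70; center_x_2 = 280; center_y_2 = 160; radius_2 = 75; px0_3 = 155; py0_3 = 30; px1_3 = 185; py1_3 = 120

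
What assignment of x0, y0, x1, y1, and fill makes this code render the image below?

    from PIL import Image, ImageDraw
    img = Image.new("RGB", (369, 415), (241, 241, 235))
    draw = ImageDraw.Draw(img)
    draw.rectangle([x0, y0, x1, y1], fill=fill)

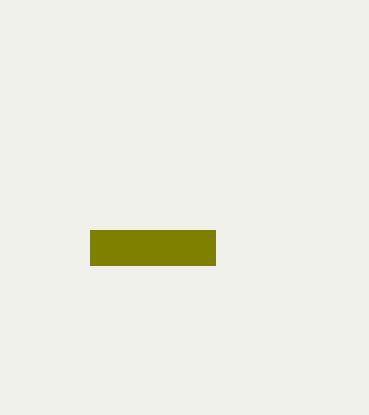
x0 = 90, y0 = 230, x1 = 215, y1 = 265, fill = 'olive'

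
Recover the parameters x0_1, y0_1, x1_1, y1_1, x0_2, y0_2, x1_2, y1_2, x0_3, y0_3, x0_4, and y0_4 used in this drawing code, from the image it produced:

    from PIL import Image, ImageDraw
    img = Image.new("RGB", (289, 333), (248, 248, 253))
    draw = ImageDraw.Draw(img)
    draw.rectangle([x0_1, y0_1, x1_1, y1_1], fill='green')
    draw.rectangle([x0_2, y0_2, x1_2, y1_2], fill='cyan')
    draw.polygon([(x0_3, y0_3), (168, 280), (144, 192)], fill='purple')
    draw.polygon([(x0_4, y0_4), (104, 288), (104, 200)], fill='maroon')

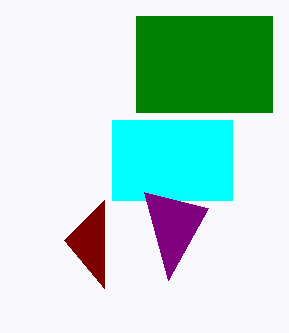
x0_1 = 136; y0_1 = 16; x1_1 = 272; y1_1 = 112; x0_2 = 112; y0_2 = 120; x1_2 = 232; y1_2 = 200; x0_3 = 208; y0_3 = 208; x0_4 = 64; y0_4 = 240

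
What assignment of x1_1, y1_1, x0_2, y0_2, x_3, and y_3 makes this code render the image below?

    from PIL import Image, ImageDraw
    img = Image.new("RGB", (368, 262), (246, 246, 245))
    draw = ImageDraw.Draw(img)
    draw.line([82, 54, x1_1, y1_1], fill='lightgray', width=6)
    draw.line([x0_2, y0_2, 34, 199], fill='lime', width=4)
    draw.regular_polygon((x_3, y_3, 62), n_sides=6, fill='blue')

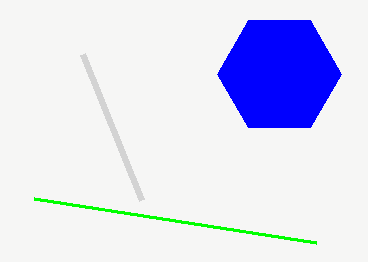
x1_1 = 141, y1_1 = 200, x0_2 = 316, y0_2 = 243, x_3 = 279, y_3 = 74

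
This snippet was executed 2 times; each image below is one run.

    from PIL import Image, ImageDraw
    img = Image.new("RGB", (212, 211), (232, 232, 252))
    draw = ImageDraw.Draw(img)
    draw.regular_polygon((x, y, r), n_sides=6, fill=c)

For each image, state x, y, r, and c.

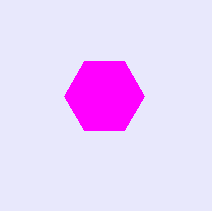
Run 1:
x = 104, y = 96, r = 40, c = 'magenta'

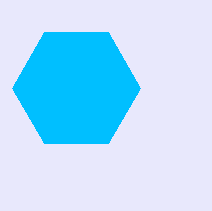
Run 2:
x = 76
y = 88
r = 64
c = 'deepskyblue'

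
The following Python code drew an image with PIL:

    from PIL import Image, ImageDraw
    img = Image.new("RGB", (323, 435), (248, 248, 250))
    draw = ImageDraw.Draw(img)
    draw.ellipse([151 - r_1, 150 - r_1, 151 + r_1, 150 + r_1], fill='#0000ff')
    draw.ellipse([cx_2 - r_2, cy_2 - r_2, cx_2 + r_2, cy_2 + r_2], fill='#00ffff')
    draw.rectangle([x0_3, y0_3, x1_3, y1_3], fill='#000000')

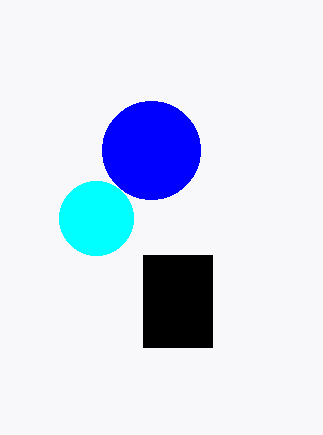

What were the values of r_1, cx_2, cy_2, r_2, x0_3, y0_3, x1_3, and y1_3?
r_1 = 49
cx_2 = 96
cy_2 = 218
r_2 = 37
x0_3 = 143
y0_3 = 255
x1_3 = 212
y1_3 = 347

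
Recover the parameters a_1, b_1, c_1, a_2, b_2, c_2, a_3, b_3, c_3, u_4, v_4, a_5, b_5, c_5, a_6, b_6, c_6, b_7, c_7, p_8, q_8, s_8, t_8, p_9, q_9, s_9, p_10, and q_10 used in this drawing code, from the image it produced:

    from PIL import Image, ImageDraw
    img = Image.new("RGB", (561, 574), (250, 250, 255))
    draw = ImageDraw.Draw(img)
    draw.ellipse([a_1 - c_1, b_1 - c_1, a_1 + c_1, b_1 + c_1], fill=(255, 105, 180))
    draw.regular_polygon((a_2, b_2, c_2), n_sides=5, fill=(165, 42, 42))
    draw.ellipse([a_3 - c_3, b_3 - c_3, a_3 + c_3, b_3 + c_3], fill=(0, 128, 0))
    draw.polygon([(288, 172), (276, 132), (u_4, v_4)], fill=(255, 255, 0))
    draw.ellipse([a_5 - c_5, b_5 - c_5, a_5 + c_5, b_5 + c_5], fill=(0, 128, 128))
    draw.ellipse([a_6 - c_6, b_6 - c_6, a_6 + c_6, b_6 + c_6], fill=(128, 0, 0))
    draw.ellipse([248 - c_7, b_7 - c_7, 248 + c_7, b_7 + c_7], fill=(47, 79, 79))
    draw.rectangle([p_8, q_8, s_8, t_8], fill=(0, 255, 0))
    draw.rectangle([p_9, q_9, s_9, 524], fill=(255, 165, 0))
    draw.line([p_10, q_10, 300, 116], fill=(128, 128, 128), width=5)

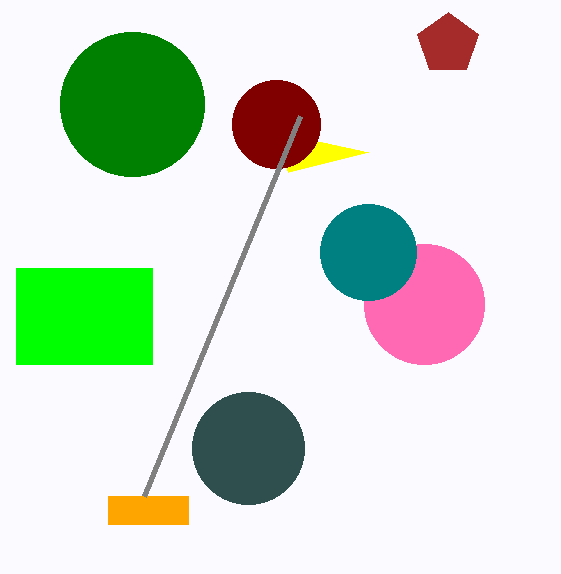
a_1 = 424, b_1 = 304, c_1 = 60, a_2 = 448, b_2 = 44, c_2 = 32, a_3 = 132, b_3 = 104, c_3 = 72, u_4 = 368, v_4 = 152, a_5 = 368, b_5 = 252, c_5 = 48, a_6 = 276, b_6 = 124, c_6 = 44, b_7 = 448, c_7 = 56, p_8 = 16, q_8 = 268, s_8 = 152, t_8 = 364, p_9 = 108, q_9 = 496, s_9 = 188, p_10 = 144, q_10 = 496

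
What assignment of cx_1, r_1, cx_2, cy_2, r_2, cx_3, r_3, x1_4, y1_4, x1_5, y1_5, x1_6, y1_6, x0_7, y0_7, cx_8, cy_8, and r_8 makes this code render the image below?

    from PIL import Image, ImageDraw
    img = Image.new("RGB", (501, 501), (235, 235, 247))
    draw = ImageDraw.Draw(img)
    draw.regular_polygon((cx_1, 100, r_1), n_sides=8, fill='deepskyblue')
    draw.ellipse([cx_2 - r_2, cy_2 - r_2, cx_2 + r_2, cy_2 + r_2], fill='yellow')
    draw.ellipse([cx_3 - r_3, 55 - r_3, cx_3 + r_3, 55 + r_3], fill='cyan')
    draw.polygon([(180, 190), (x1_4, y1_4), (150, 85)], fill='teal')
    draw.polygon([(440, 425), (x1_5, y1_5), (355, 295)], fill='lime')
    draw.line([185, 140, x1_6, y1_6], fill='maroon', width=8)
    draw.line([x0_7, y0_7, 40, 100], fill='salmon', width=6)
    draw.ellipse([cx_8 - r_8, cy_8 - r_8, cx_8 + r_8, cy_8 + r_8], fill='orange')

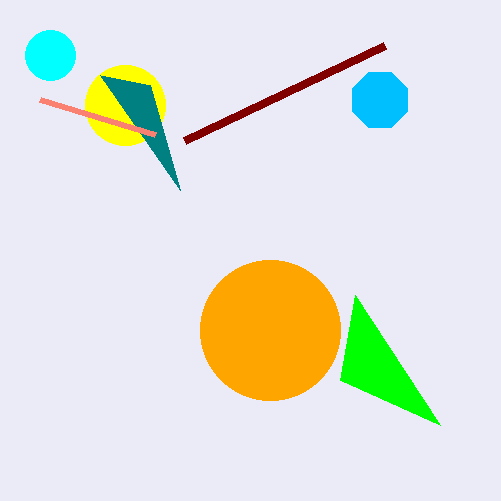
cx_1 = 380; r_1 = 30; cx_2 = 125; cy_2 = 105; r_2 = 40; cx_3 = 50; r_3 = 25; x1_4 = 100; y1_4 = 75; x1_5 = 340; y1_5 = 380; x1_6 = 385; y1_6 = 45; x0_7 = 155; y0_7 = 135; cx_8 = 270; cy_8 = 330; r_8 = 70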